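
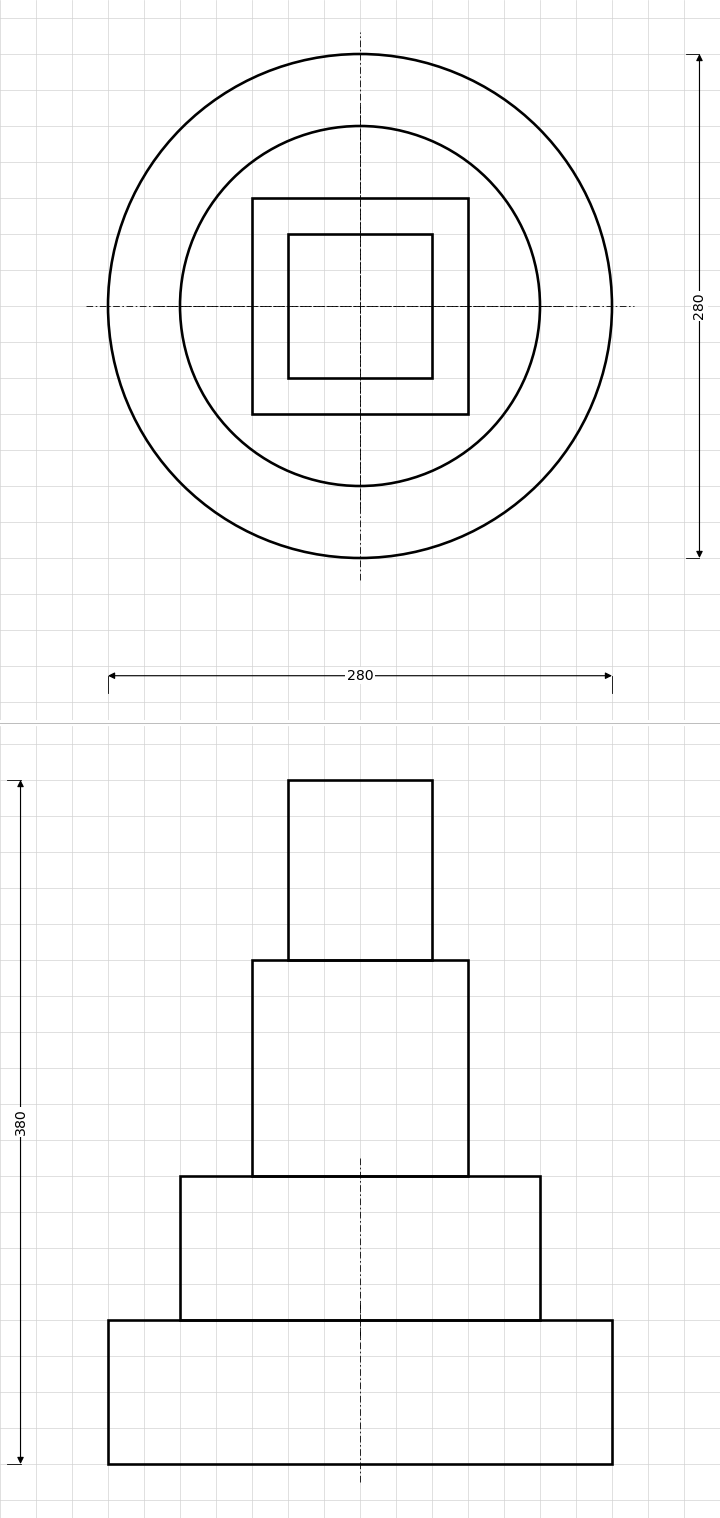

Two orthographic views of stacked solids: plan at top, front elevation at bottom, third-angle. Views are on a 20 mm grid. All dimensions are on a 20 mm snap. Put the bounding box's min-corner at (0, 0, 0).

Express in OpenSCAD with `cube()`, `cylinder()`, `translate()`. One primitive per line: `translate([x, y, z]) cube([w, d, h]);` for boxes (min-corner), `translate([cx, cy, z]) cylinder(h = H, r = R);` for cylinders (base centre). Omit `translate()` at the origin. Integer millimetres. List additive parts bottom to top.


translate([140, 140, 0]) cylinder(h = 80, r = 140);
translate([140, 140, 80]) cylinder(h = 80, r = 100);
translate([80, 80, 160]) cube([120, 120, 120]);
translate([100, 100, 280]) cube([80, 80, 100]);


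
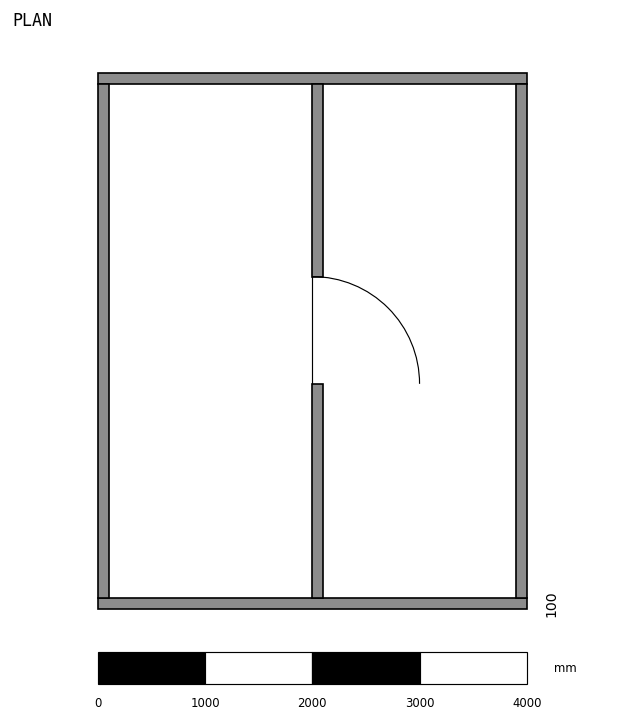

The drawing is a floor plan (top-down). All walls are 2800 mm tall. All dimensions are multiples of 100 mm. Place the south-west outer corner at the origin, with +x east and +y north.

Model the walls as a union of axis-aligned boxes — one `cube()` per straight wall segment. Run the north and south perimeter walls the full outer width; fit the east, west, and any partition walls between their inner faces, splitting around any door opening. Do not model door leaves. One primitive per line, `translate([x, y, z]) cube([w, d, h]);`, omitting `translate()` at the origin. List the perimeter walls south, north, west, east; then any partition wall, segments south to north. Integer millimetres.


cube([4000, 100, 2800]);
translate([0, 4900, 0]) cube([4000, 100, 2800]);
translate([0, 100, 0]) cube([100, 4800, 2800]);
translate([3900, 100, 0]) cube([100, 4800, 2800]);
translate([2000, 100, 0]) cube([100, 2000, 2800]);
translate([2000, 3100, 0]) cube([100, 1800, 2800]);


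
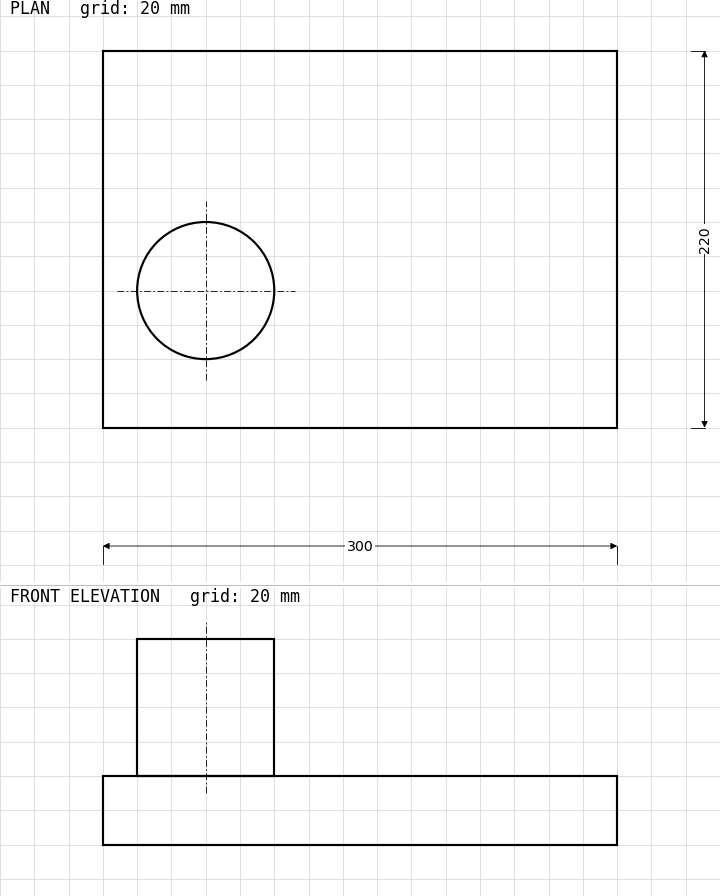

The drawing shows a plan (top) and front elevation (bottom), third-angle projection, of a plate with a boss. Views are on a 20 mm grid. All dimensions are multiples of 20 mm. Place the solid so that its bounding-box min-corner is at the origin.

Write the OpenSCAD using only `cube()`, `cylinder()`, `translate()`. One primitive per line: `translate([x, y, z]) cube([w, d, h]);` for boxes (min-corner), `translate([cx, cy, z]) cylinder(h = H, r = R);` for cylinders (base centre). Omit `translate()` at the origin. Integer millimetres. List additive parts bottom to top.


cube([300, 220, 40]);
translate([60, 80, 40]) cylinder(h = 80, r = 40);


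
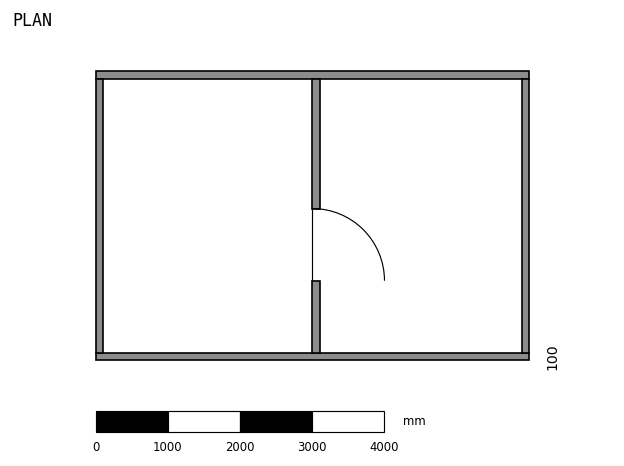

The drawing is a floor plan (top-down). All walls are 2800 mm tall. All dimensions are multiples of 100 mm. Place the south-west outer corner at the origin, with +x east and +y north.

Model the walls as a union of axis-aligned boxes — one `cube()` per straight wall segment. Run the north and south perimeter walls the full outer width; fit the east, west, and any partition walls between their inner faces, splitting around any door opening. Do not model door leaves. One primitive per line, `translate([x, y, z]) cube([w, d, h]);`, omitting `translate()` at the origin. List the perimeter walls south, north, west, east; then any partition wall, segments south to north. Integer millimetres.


cube([6000, 100, 2800]);
translate([0, 3900, 0]) cube([6000, 100, 2800]);
translate([0, 100, 0]) cube([100, 3800, 2800]);
translate([5900, 100, 0]) cube([100, 3800, 2800]);
translate([3000, 100, 0]) cube([100, 1000, 2800]);
translate([3000, 2100, 0]) cube([100, 1800, 2800]);


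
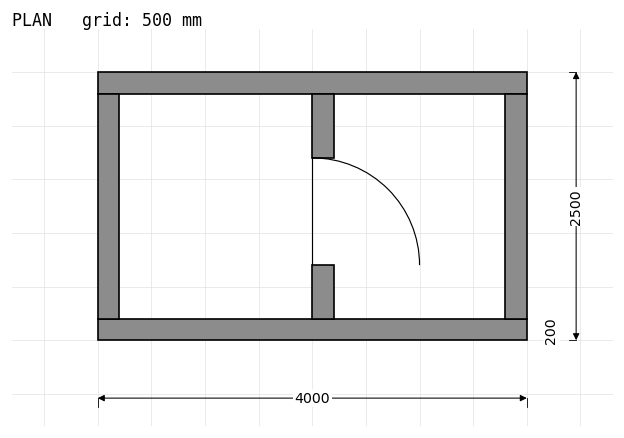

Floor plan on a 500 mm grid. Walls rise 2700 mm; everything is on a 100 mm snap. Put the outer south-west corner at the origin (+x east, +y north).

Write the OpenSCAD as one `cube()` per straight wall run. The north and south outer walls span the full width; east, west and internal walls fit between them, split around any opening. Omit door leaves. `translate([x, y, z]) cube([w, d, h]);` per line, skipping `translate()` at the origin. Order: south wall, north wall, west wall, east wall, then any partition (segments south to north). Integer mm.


cube([4000, 200, 2700]);
translate([0, 2300, 0]) cube([4000, 200, 2700]);
translate([0, 200, 0]) cube([200, 2100, 2700]);
translate([3800, 200, 0]) cube([200, 2100, 2700]);
translate([2000, 200, 0]) cube([200, 500, 2700]);
translate([2000, 1700, 0]) cube([200, 600, 2700]);


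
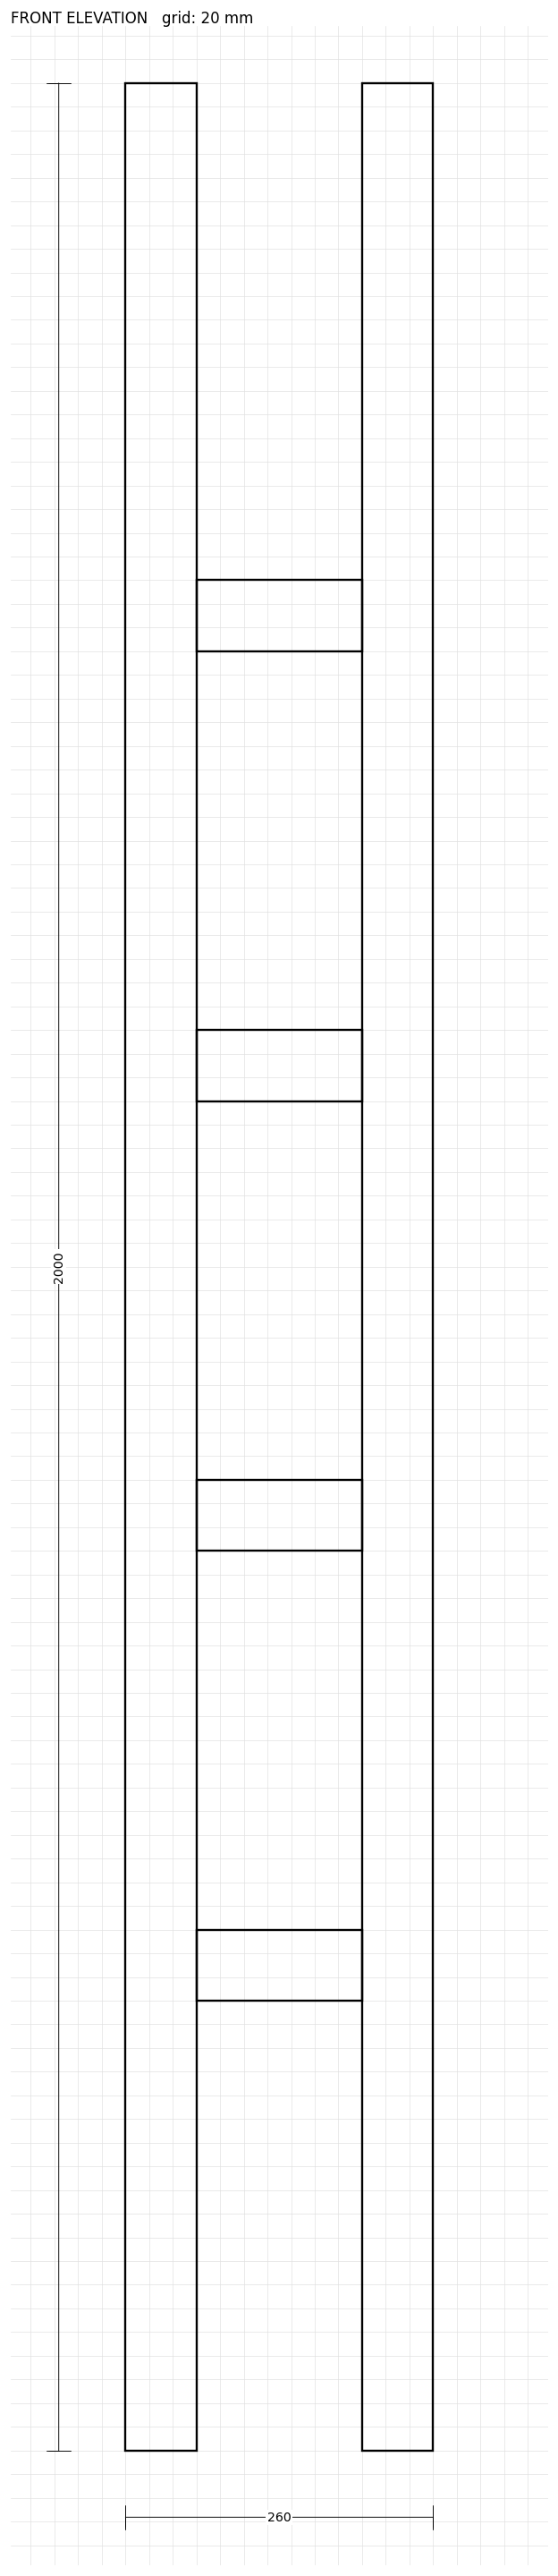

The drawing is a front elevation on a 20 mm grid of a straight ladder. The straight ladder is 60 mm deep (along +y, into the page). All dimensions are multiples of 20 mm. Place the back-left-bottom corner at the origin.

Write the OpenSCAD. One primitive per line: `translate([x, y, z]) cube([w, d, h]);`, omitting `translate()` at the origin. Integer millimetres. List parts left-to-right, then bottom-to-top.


cube([60, 60, 2000]);
translate([60, 0, 380]) cube([140, 60, 60]);
translate([60, 0, 760]) cube([140, 60, 60]);
translate([60, 0, 1140]) cube([140, 60, 60]);
translate([60, 0, 1520]) cube([140, 60, 60]);
translate([200, 0, 0]) cube([60, 60, 2000]);


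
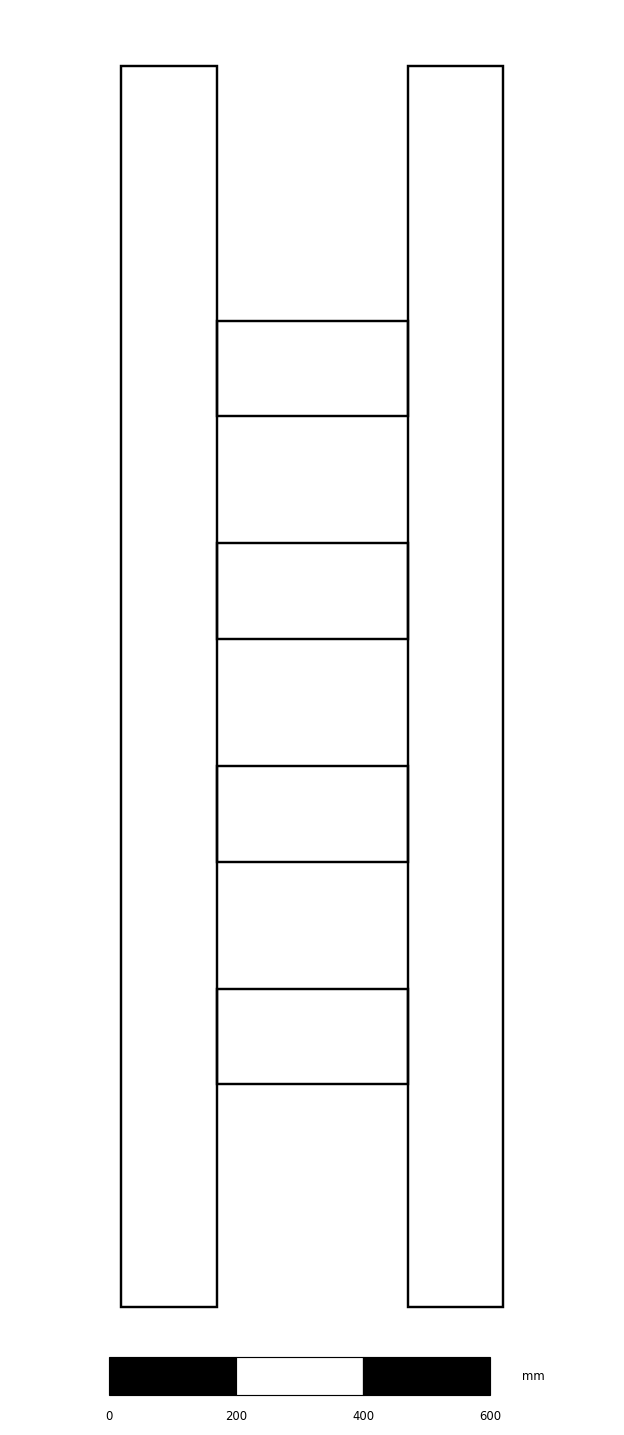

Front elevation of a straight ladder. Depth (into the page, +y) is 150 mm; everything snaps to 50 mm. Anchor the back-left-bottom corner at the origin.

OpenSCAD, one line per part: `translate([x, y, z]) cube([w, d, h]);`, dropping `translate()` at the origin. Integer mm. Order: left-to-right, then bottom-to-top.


cube([150, 150, 1950]);
translate([150, 0, 350]) cube([300, 150, 150]);
translate([150, 0, 700]) cube([300, 150, 150]);
translate([150, 0, 1050]) cube([300, 150, 150]);
translate([150, 0, 1400]) cube([300, 150, 150]);
translate([450, 0, 0]) cube([150, 150, 1950]);


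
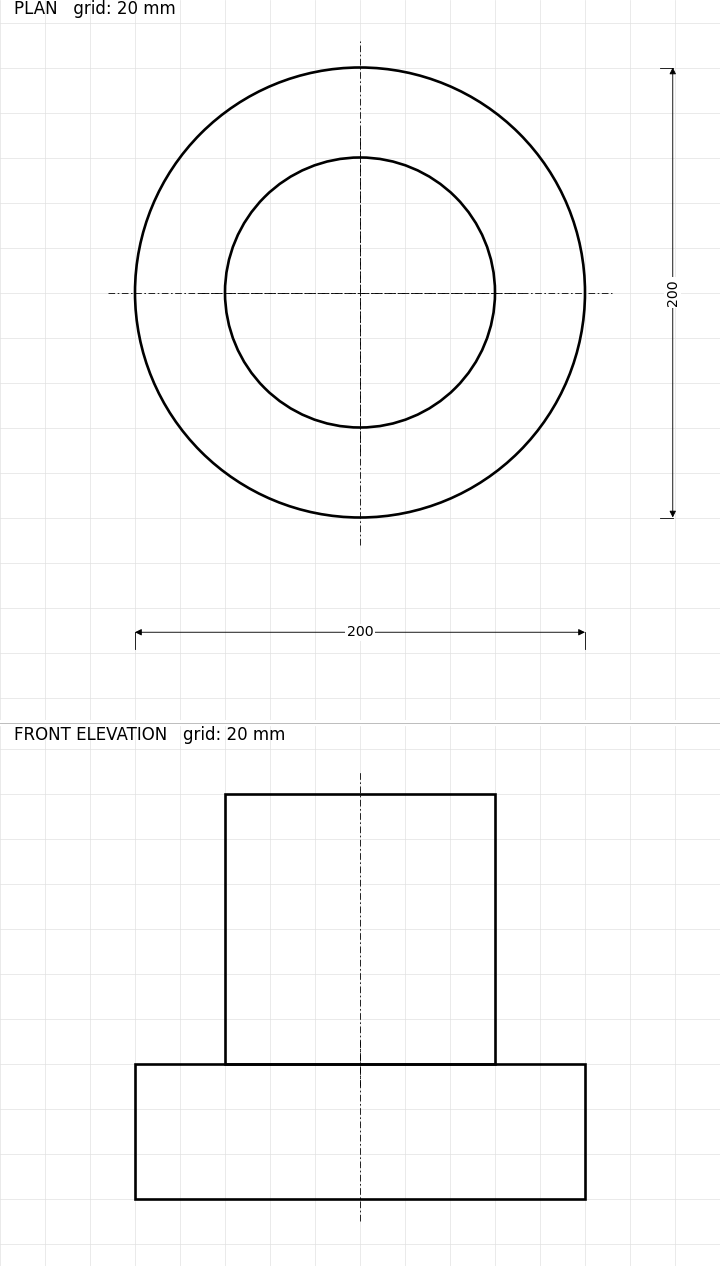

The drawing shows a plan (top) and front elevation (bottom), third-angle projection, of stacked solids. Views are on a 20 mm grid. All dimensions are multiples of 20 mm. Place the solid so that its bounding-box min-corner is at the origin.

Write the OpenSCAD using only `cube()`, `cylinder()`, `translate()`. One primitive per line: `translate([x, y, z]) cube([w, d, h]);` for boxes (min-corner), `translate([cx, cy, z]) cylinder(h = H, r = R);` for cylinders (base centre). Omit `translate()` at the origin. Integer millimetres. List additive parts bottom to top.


translate([100, 100, 0]) cylinder(h = 60, r = 100);
translate([100, 100, 60]) cylinder(h = 120, r = 60);


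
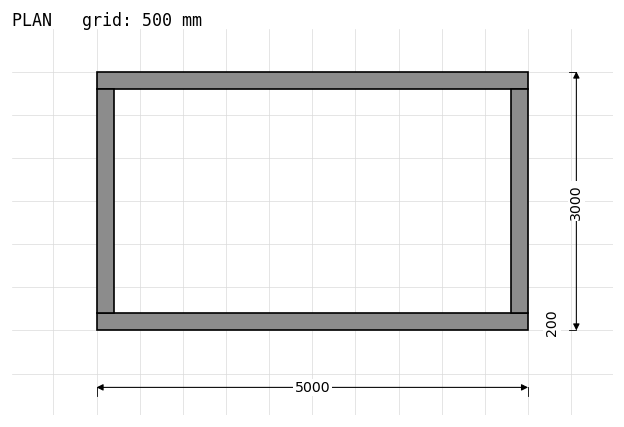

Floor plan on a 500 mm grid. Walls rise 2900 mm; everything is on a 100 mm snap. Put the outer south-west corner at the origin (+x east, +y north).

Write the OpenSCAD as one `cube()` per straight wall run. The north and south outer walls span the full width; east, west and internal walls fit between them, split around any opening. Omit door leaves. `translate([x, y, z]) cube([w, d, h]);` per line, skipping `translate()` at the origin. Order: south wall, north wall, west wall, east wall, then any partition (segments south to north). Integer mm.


cube([5000, 200, 2900]);
translate([0, 2800, 0]) cube([5000, 200, 2900]);
translate([0, 200, 0]) cube([200, 2600, 2900]);
translate([4800, 200, 0]) cube([200, 2600, 2900]);


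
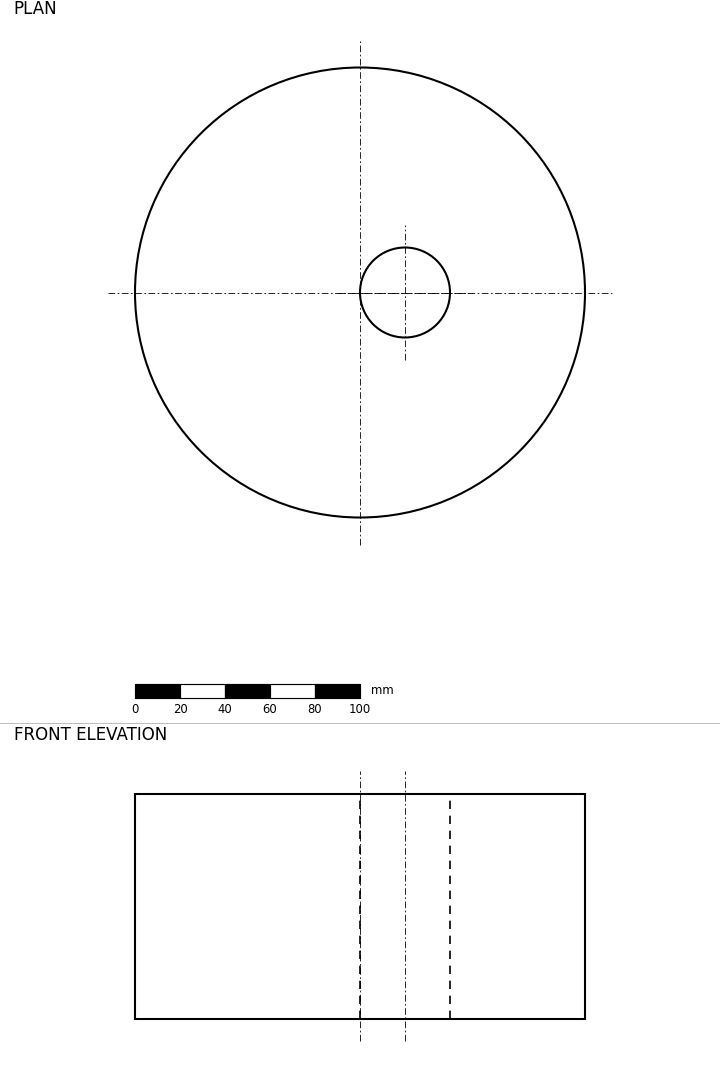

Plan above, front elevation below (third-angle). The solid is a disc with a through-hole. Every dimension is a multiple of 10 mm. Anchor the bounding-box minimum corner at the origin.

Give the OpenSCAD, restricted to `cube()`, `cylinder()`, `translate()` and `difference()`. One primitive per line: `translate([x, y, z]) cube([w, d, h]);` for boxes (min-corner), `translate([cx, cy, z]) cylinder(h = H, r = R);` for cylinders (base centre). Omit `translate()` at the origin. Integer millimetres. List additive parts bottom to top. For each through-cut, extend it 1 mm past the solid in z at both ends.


difference() {
  translate([100, 100, 0]) cylinder(h = 100, r = 100);
  translate([120, 100, -1]) cylinder(h = 102, r = 20);
}


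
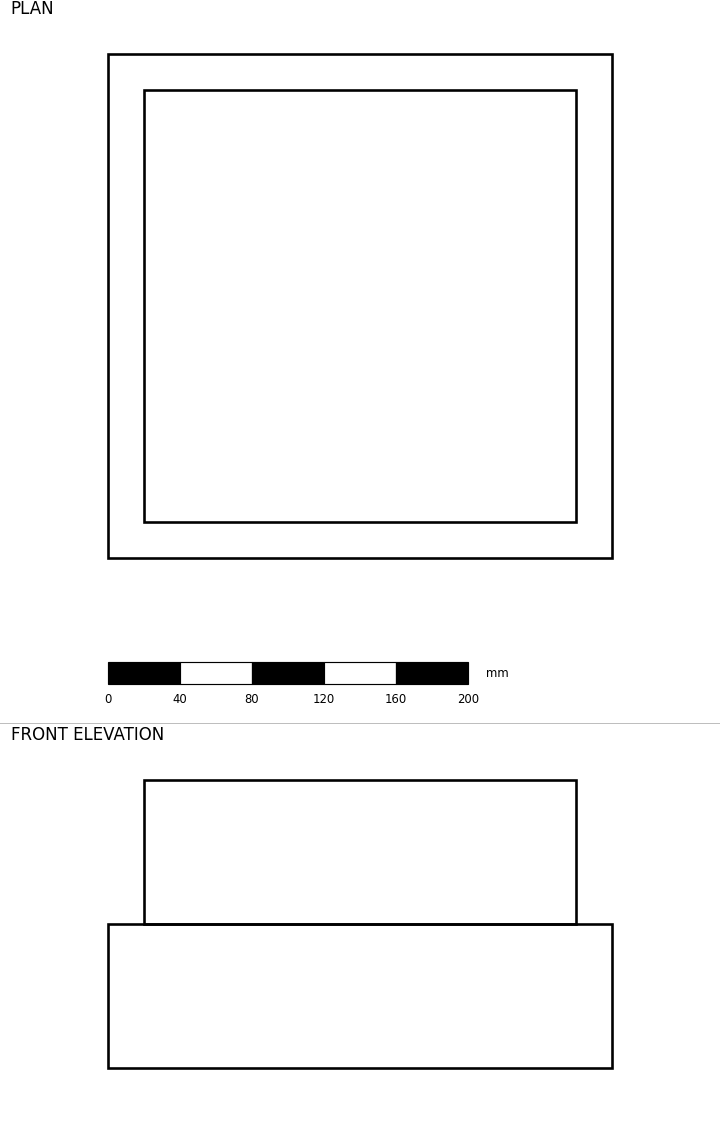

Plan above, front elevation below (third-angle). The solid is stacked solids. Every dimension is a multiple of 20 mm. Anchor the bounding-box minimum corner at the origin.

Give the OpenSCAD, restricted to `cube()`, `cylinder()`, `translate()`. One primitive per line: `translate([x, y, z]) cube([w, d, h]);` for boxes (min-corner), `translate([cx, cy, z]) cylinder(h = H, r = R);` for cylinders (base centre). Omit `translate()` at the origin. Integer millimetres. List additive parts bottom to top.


cube([280, 280, 80]);
translate([20, 20, 80]) cube([240, 240, 80]);


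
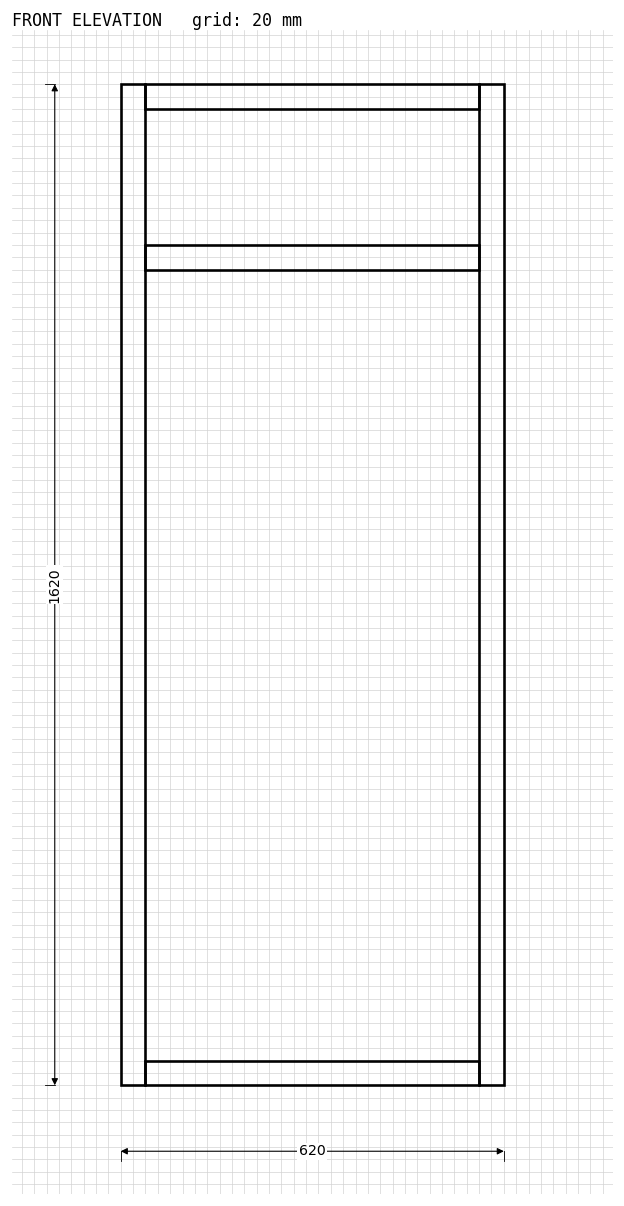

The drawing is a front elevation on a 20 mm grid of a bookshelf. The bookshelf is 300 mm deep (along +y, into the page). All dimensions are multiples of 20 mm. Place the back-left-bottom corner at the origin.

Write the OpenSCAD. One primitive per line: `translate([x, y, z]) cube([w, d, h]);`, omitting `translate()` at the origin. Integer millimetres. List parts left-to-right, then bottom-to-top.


cube([40, 300, 1620]);
translate([40, 0, 0]) cube([540, 300, 40]);
translate([40, 0, 1320]) cube([540, 300, 40]);
translate([40, 0, 1580]) cube([540, 300, 40]);
translate([580, 0, 0]) cube([40, 300, 1620]);


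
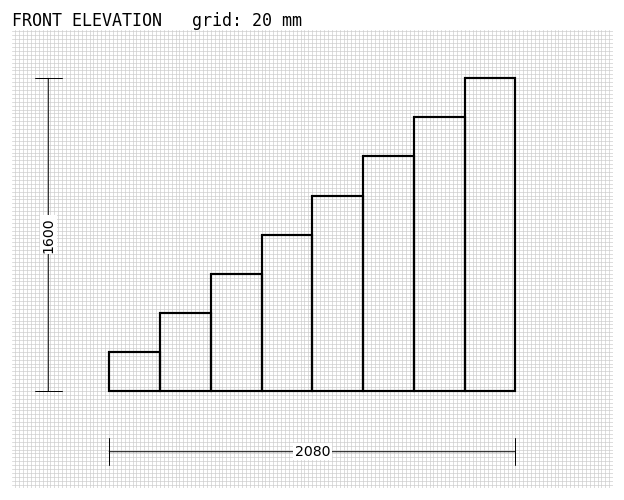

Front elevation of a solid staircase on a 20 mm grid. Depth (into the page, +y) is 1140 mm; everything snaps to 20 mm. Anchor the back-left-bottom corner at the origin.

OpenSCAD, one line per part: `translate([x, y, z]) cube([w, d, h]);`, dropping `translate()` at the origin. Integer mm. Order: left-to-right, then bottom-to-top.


cube([260, 1140, 200]);
translate([260, 0, 0]) cube([260, 1140, 400]);
translate([520, 0, 0]) cube([260, 1140, 600]);
translate([780, 0, 0]) cube([260, 1140, 800]);
translate([1040, 0, 0]) cube([260, 1140, 1000]);
translate([1300, 0, 0]) cube([260, 1140, 1200]);
translate([1560, 0, 0]) cube([260, 1140, 1400]);
translate([1820, 0, 0]) cube([260, 1140, 1600]);


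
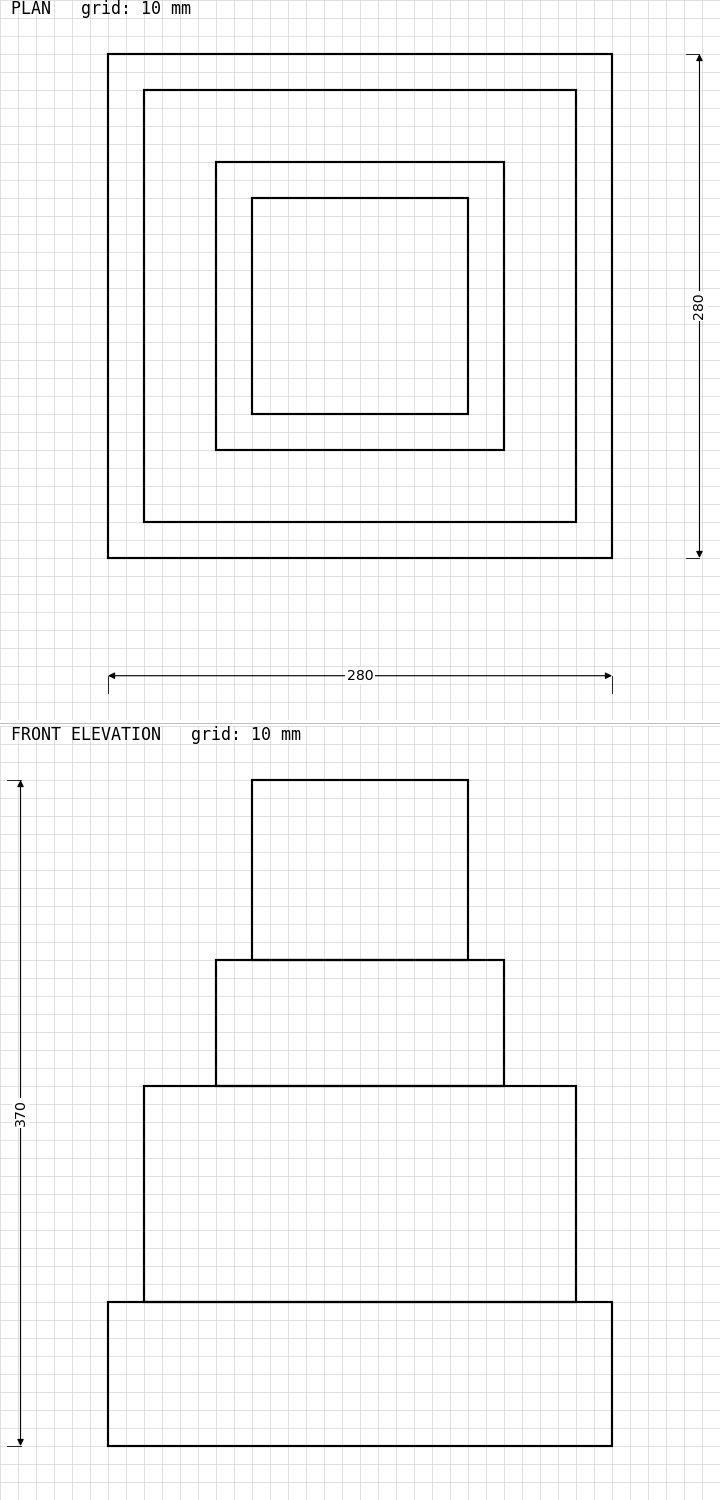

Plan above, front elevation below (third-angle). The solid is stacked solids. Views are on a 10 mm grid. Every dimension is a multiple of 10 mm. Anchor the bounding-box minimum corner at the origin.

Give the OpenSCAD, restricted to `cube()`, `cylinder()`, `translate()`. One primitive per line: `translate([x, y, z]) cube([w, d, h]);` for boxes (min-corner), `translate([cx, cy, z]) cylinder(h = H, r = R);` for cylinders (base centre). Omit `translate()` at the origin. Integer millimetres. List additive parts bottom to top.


cube([280, 280, 80]);
translate([20, 20, 80]) cube([240, 240, 120]);
translate([60, 60, 200]) cube([160, 160, 70]);
translate([80, 80, 270]) cube([120, 120, 100]);


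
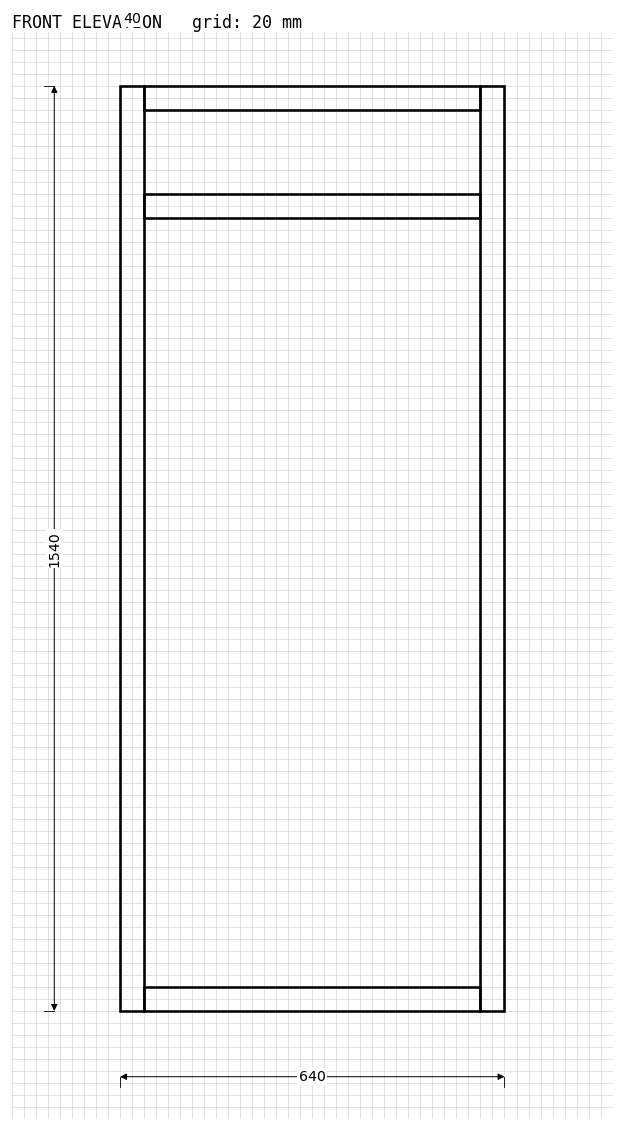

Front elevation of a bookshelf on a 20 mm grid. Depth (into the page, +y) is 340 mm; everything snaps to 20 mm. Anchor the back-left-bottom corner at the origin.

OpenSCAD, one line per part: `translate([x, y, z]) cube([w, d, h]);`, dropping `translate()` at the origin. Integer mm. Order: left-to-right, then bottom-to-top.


cube([40, 340, 1540]);
translate([40, 0, 0]) cube([560, 340, 40]);
translate([40, 0, 1320]) cube([560, 340, 40]);
translate([40, 0, 1500]) cube([560, 340, 40]);
translate([600, 0, 0]) cube([40, 340, 1540]);


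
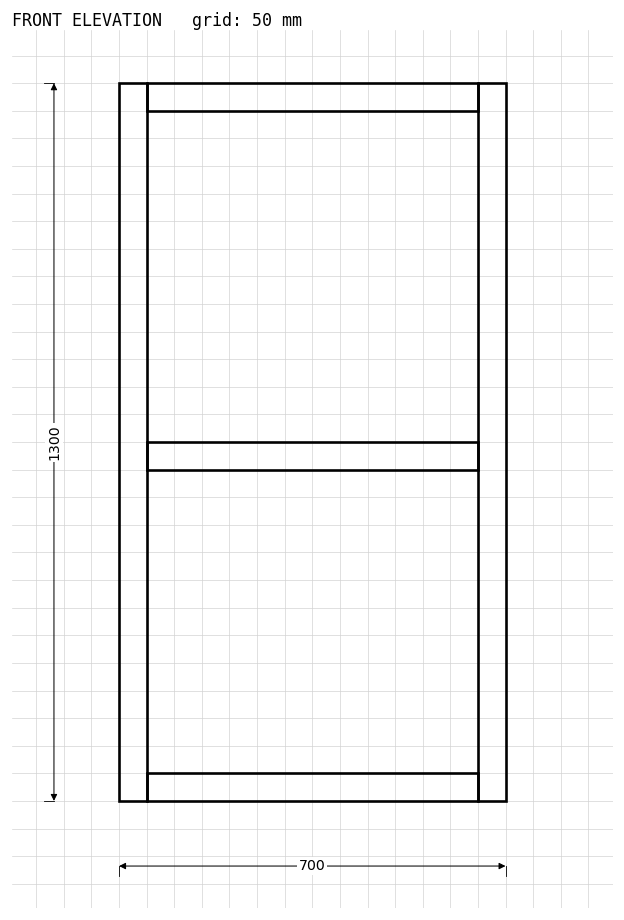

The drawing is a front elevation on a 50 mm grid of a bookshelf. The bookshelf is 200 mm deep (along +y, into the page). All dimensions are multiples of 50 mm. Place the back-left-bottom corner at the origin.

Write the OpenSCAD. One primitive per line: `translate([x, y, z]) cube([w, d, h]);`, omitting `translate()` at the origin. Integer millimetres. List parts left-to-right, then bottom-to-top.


cube([50, 200, 1300]);
translate([50, 0, 0]) cube([600, 200, 50]);
translate([50, 0, 600]) cube([600, 200, 50]);
translate([50, 0, 1250]) cube([600, 200, 50]);
translate([650, 0, 0]) cube([50, 200, 1300]);


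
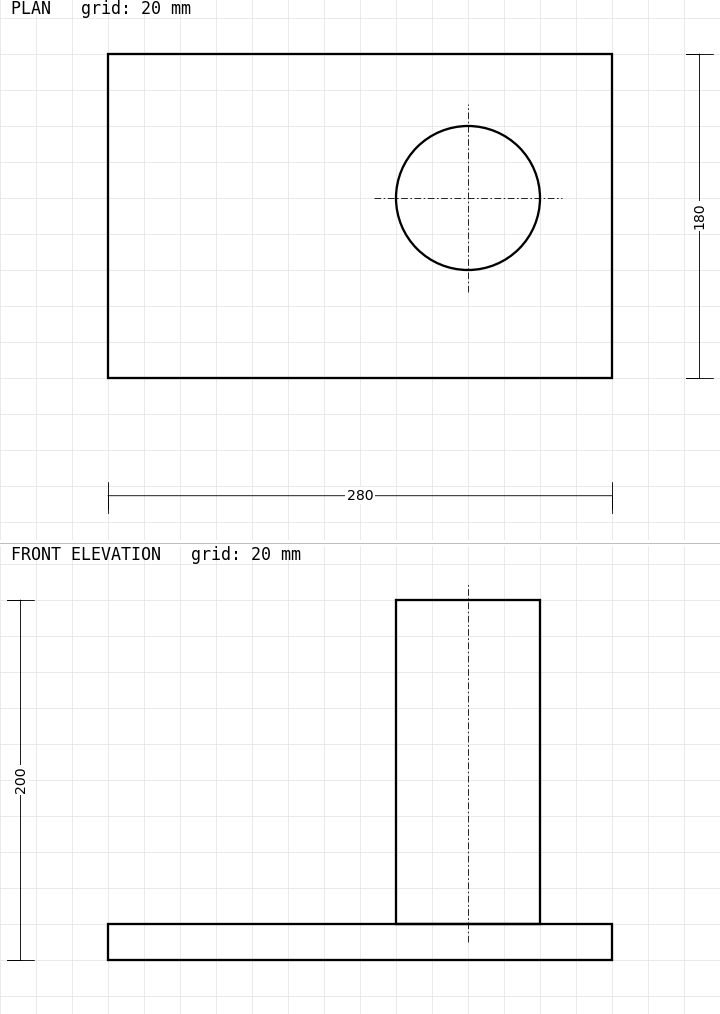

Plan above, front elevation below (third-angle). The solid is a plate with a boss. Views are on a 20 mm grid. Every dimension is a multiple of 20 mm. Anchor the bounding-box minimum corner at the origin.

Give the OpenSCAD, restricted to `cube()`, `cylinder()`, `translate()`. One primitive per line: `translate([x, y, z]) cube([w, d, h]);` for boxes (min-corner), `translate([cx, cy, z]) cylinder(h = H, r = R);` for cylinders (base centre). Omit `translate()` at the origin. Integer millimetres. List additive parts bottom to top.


cube([280, 180, 20]);
translate([200, 100, 20]) cylinder(h = 180, r = 40);


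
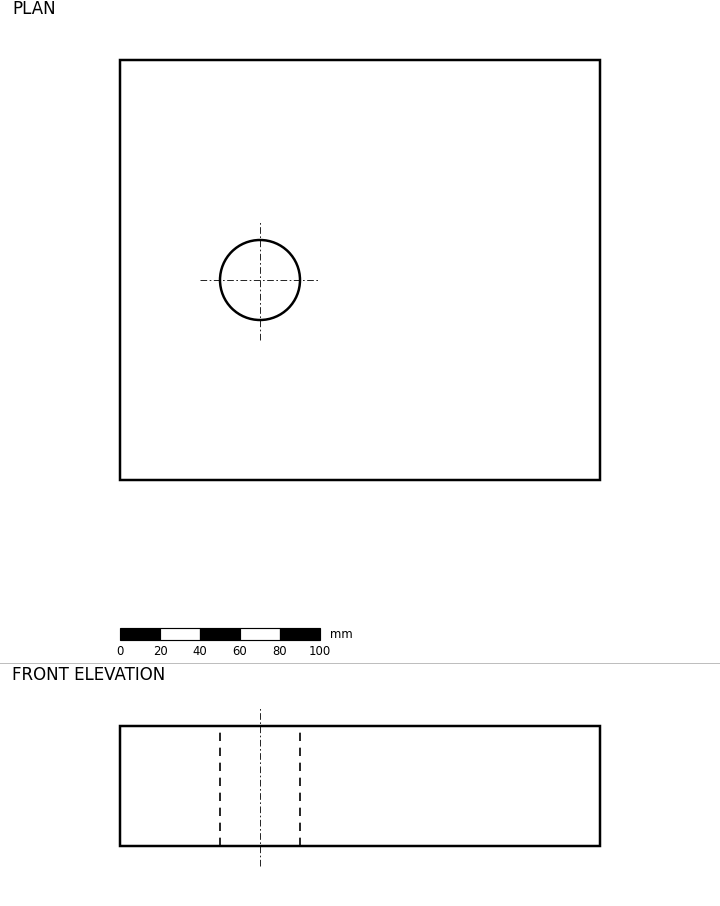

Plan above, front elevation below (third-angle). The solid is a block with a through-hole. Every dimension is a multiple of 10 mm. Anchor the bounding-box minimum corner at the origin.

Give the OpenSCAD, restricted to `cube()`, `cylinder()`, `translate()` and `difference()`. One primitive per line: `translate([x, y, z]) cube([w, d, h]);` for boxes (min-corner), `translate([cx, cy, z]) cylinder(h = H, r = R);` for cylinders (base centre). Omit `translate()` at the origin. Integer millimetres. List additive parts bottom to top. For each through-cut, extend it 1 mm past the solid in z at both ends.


difference() {
  cube([240, 210, 60]);
  translate([70, 100, -1]) cylinder(h = 62, r = 20);
}


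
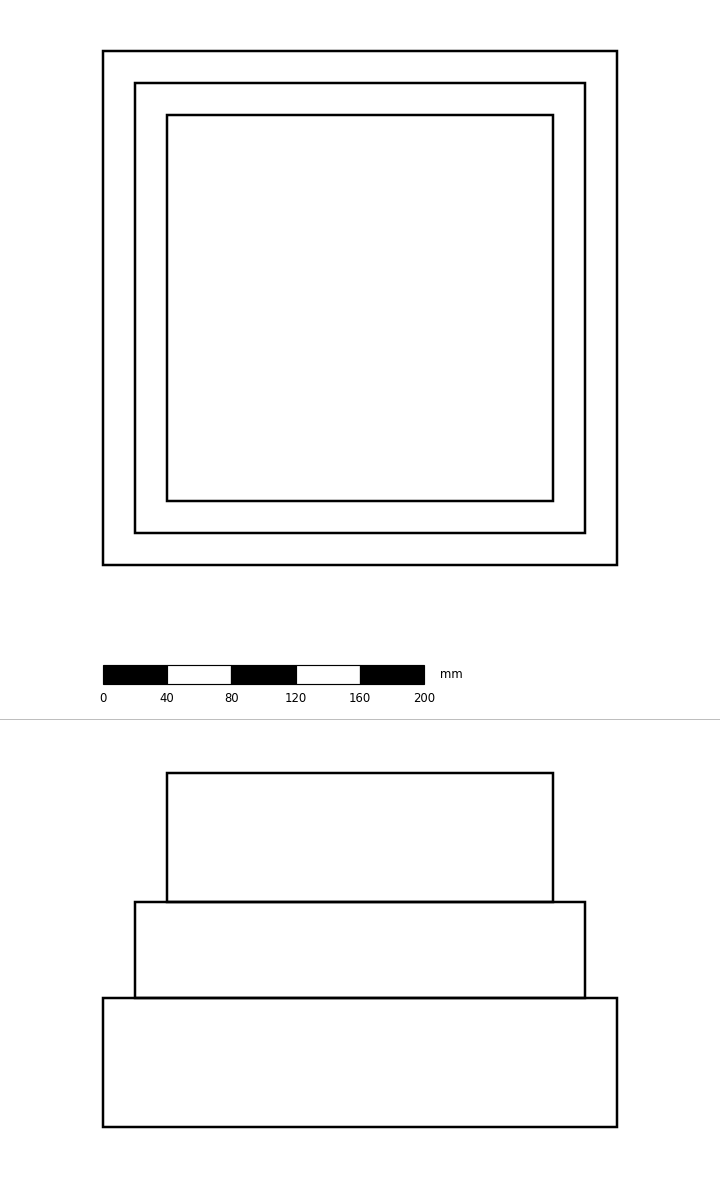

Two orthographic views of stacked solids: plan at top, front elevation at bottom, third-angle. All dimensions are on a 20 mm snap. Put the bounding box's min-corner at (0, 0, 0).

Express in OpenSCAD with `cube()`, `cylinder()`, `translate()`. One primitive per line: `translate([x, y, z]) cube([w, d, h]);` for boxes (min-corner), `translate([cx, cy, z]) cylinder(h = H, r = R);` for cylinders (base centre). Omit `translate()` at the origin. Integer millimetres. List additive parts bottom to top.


cube([320, 320, 80]);
translate([20, 20, 80]) cube([280, 280, 60]);
translate([40, 40, 140]) cube([240, 240, 80]);


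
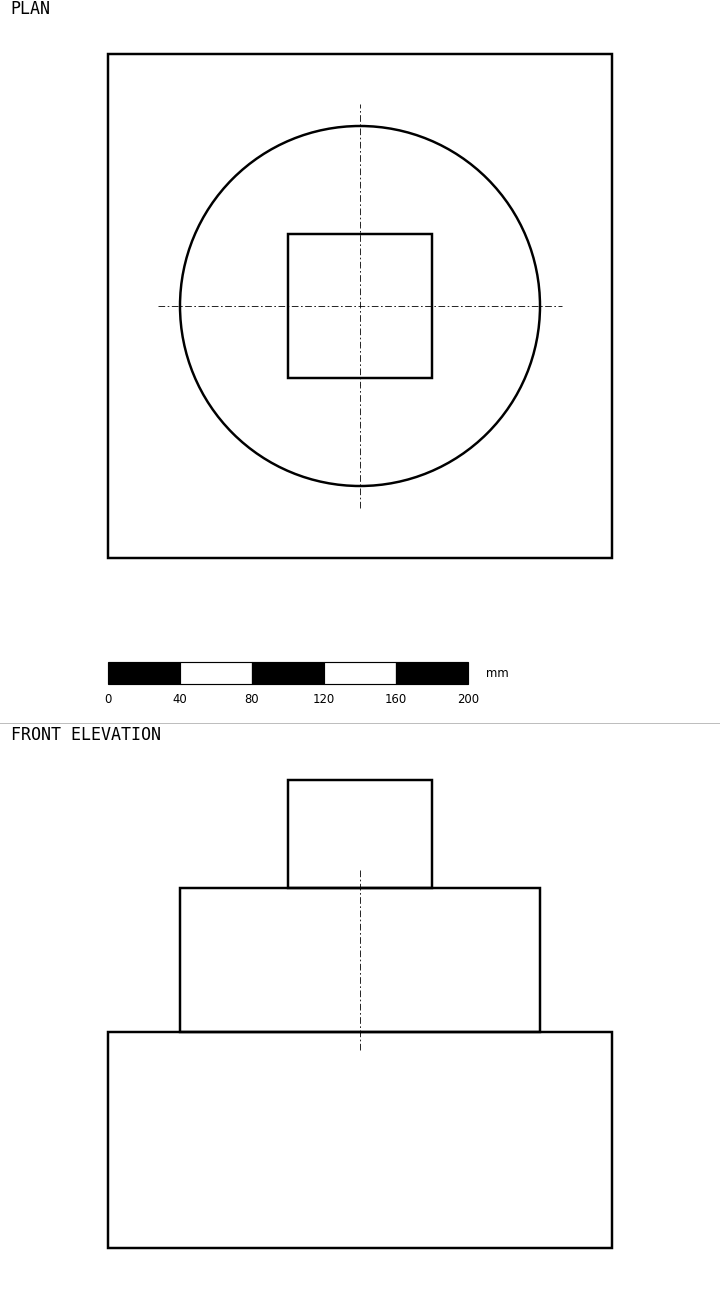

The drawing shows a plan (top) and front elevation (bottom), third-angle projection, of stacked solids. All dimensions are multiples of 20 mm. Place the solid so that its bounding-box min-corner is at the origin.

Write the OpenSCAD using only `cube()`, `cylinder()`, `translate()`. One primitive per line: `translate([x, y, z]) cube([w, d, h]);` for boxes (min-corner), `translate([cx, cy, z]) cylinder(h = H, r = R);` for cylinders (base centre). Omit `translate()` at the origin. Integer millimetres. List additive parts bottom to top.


cube([280, 280, 120]);
translate([140, 140, 120]) cylinder(h = 80, r = 100);
translate([100, 100, 200]) cube([80, 80, 60]);


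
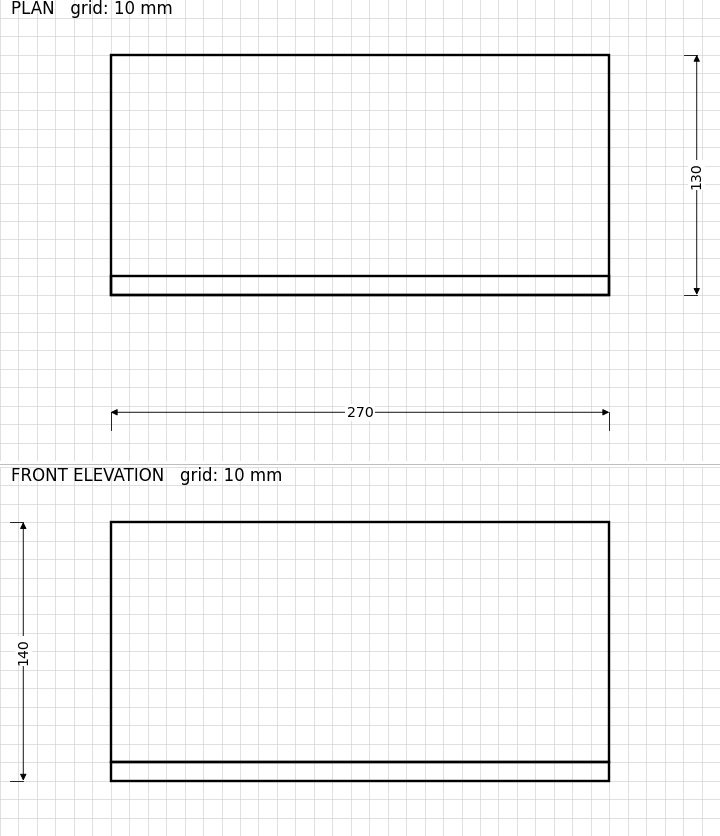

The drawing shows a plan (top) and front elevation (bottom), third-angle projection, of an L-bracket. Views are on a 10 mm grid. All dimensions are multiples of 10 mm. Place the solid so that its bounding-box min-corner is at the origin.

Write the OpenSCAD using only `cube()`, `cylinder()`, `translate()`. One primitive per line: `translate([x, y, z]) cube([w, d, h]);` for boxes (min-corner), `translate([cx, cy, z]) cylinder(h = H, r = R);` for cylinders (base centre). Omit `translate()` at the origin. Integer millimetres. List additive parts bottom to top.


cube([270, 130, 10]);
translate([0, 0, 10]) cube([270, 10, 130]);


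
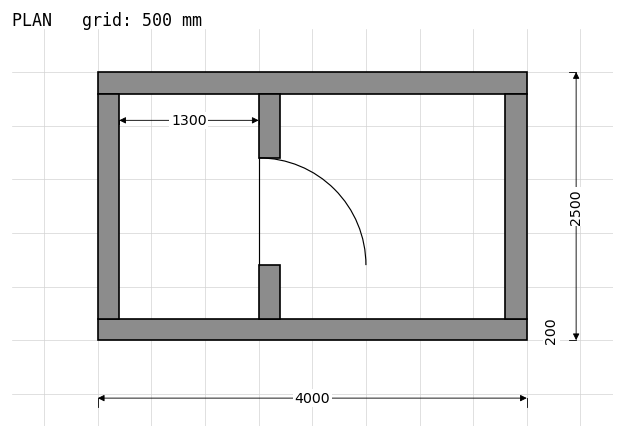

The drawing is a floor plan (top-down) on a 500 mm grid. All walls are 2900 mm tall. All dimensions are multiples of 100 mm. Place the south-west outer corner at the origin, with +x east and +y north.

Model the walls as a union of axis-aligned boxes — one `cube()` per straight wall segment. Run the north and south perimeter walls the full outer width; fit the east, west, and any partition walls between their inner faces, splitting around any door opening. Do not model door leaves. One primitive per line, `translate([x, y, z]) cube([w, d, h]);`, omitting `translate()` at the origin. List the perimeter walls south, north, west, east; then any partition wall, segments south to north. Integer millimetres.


cube([4000, 200, 2900]);
translate([0, 2300, 0]) cube([4000, 200, 2900]);
translate([0, 200, 0]) cube([200, 2100, 2900]);
translate([3800, 200, 0]) cube([200, 2100, 2900]);
translate([1500, 200, 0]) cube([200, 500, 2900]);
translate([1500, 1700, 0]) cube([200, 600, 2900]);


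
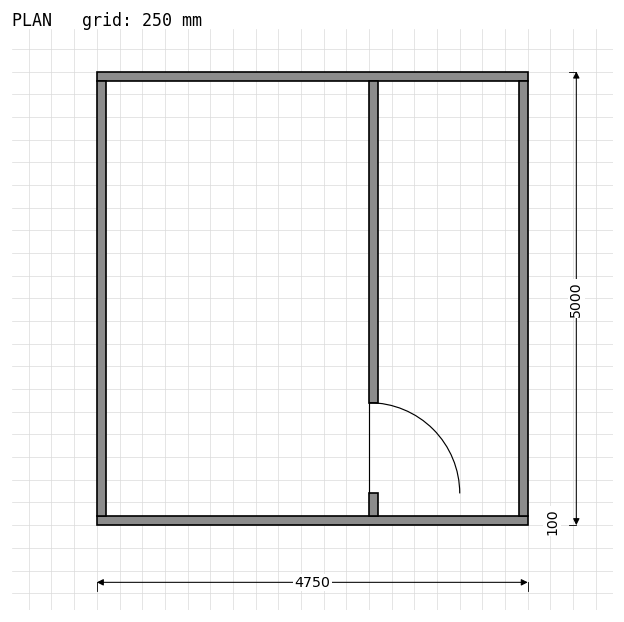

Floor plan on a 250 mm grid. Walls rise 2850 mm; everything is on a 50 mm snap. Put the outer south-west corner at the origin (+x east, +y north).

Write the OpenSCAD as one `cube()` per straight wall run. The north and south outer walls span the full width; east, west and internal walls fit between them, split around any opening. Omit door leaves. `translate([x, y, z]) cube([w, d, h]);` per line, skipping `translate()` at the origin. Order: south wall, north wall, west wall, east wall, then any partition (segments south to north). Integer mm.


cube([4750, 100, 2850]);
translate([0, 4900, 0]) cube([4750, 100, 2850]);
translate([0, 100, 0]) cube([100, 4800, 2850]);
translate([4650, 100, 0]) cube([100, 4800, 2850]);
translate([3000, 100, 0]) cube([100, 250, 2850]);
translate([3000, 1350, 0]) cube([100, 3550, 2850]);


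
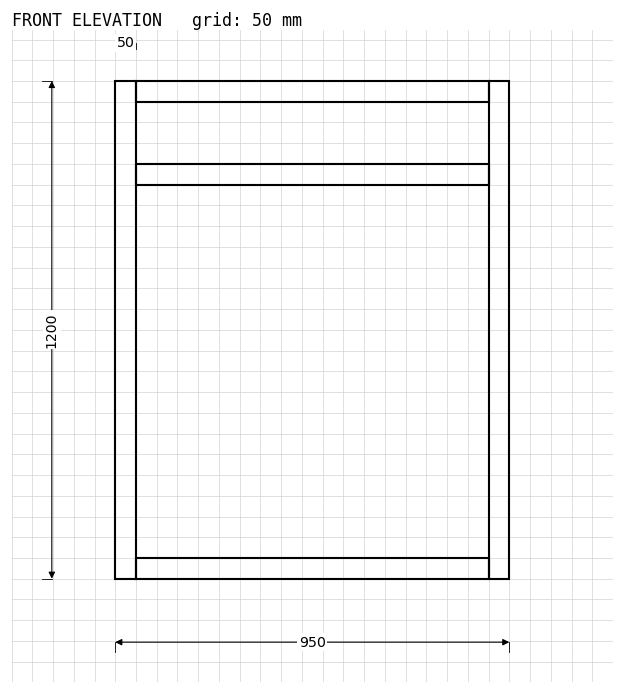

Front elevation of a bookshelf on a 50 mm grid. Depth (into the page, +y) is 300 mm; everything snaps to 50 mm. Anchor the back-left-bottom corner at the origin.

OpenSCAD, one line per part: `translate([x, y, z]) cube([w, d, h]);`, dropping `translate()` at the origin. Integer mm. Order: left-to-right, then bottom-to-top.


cube([50, 300, 1200]);
translate([50, 0, 0]) cube([850, 300, 50]);
translate([50, 0, 950]) cube([850, 300, 50]);
translate([50, 0, 1150]) cube([850, 300, 50]);
translate([900, 0, 0]) cube([50, 300, 1200]);


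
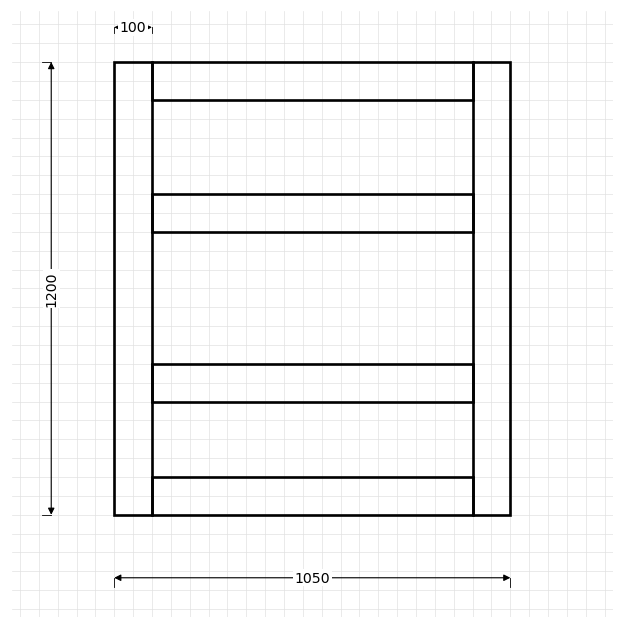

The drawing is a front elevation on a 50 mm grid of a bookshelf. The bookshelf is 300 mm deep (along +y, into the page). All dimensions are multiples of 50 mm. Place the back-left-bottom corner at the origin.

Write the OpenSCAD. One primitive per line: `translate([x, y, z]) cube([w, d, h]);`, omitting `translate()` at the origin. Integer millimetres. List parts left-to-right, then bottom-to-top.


cube([100, 300, 1200]);
translate([100, 0, 0]) cube([850, 300, 100]);
translate([100, 0, 300]) cube([850, 300, 100]);
translate([100, 0, 750]) cube([850, 300, 100]);
translate([100, 0, 1100]) cube([850, 300, 100]);
translate([950, 0, 0]) cube([100, 300, 1200]);


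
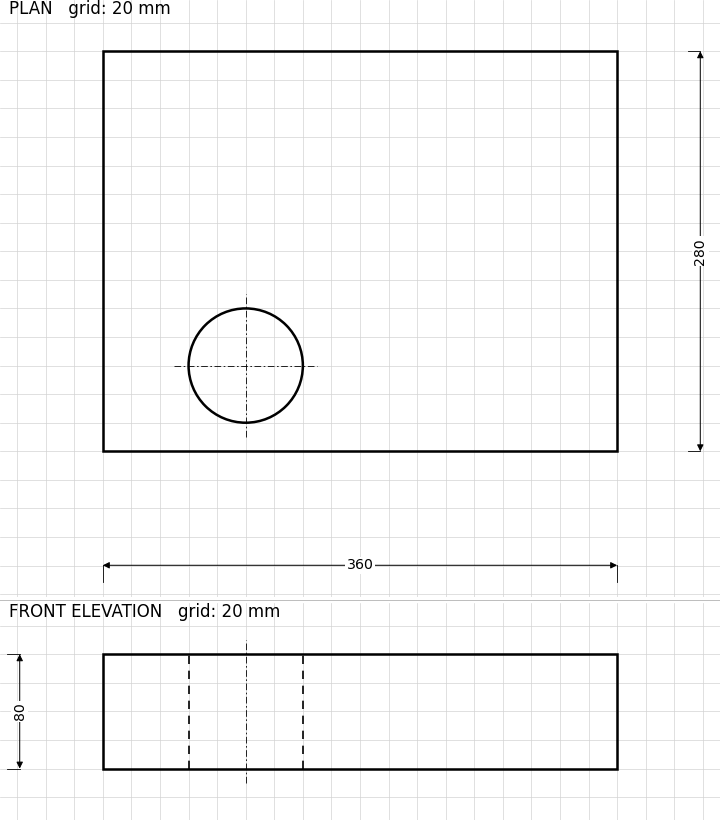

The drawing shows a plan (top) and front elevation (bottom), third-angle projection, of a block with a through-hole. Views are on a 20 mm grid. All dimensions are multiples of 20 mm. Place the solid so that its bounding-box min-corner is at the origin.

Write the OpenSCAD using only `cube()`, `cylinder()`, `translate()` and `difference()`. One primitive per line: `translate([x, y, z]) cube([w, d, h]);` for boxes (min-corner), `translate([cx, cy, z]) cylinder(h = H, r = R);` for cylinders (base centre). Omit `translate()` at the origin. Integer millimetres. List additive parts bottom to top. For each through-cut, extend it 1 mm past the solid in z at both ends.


difference() {
  cube([360, 280, 80]);
  translate([100, 60, -1]) cylinder(h = 82, r = 40);
}


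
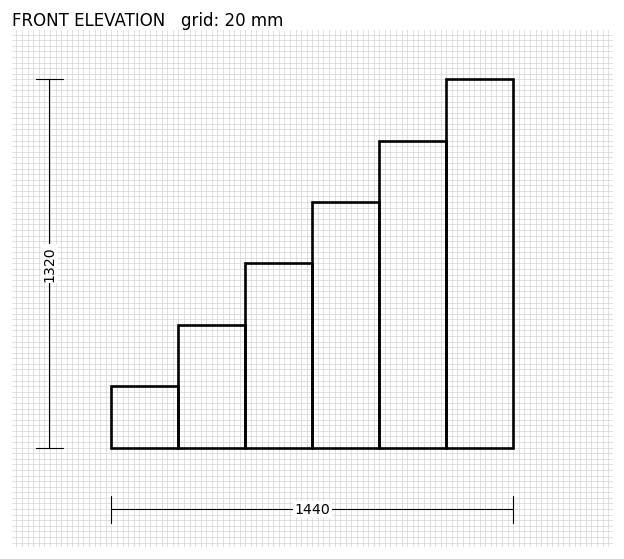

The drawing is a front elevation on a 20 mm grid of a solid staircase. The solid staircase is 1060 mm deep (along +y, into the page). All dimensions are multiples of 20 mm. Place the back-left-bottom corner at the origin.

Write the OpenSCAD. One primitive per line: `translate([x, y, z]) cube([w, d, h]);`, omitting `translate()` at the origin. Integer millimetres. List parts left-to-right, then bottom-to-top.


cube([240, 1060, 220]);
translate([240, 0, 0]) cube([240, 1060, 440]);
translate([480, 0, 0]) cube([240, 1060, 660]);
translate([720, 0, 0]) cube([240, 1060, 880]);
translate([960, 0, 0]) cube([240, 1060, 1100]);
translate([1200, 0, 0]) cube([240, 1060, 1320]);


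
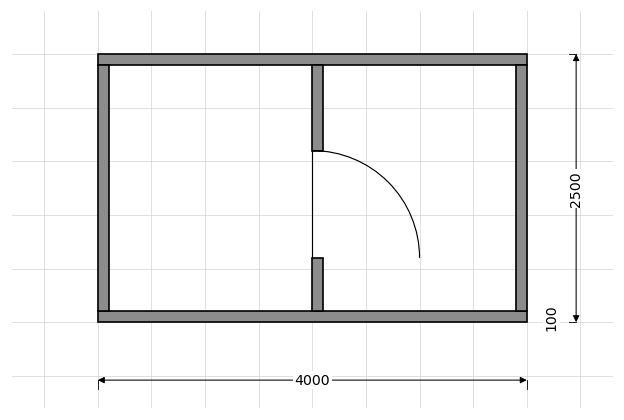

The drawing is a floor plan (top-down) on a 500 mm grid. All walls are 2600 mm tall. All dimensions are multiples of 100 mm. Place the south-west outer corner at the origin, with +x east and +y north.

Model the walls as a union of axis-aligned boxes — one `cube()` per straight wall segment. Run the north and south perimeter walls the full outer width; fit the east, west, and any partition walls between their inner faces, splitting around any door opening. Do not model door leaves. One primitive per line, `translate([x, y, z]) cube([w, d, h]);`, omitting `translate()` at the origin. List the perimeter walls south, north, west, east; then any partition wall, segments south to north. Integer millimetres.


cube([4000, 100, 2600]);
translate([0, 2400, 0]) cube([4000, 100, 2600]);
translate([0, 100, 0]) cube([100, 2300, 2600]);
translate([3900, 100, 0]) cube([100, 2300, 2600]);
translate([2000, 100, 0]) cube([100, 500, 2600]);
translate([2000, 1600, 0]) cube([100, 800, 2600]);


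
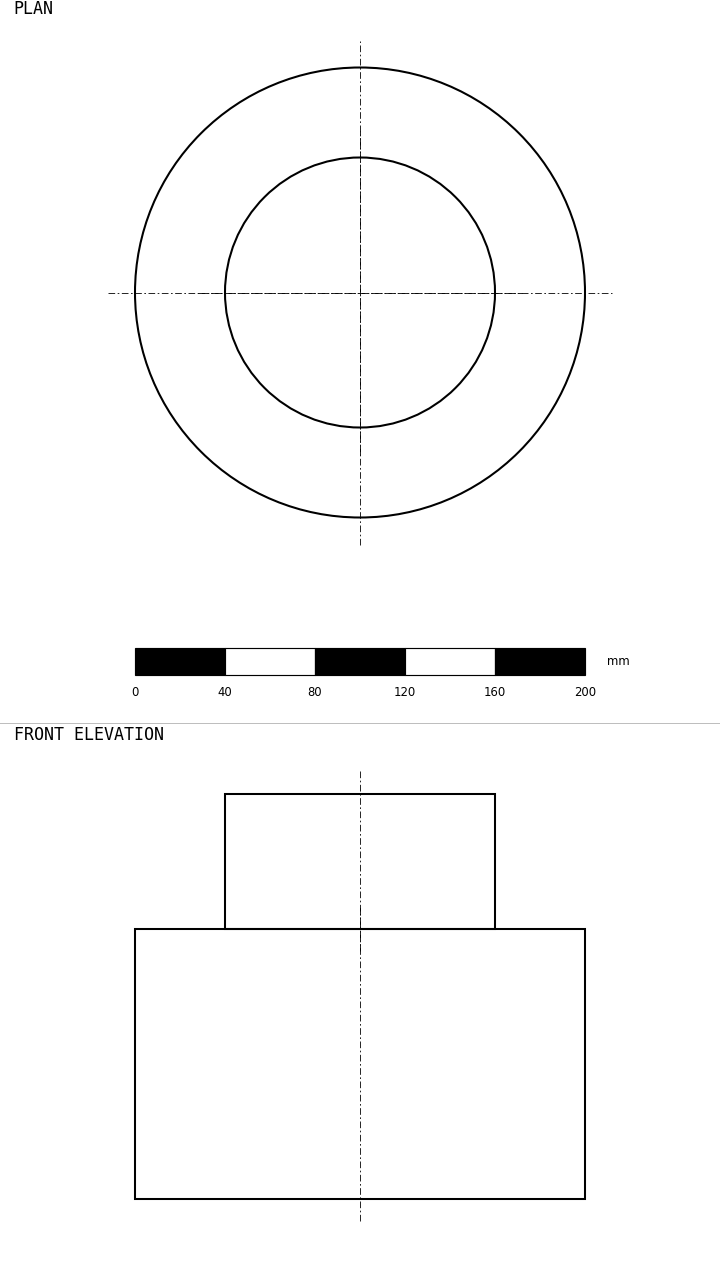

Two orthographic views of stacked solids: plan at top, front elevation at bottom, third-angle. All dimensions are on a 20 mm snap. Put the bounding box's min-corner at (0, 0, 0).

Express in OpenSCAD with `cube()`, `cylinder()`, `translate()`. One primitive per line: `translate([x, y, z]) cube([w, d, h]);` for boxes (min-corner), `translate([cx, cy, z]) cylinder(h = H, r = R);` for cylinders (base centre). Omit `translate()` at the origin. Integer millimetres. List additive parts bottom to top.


translate([100, 100, 0]) cylinder(h = 120, r = 100);
translate([100, 100, 120]) cylinder(h = 60, r = 60);


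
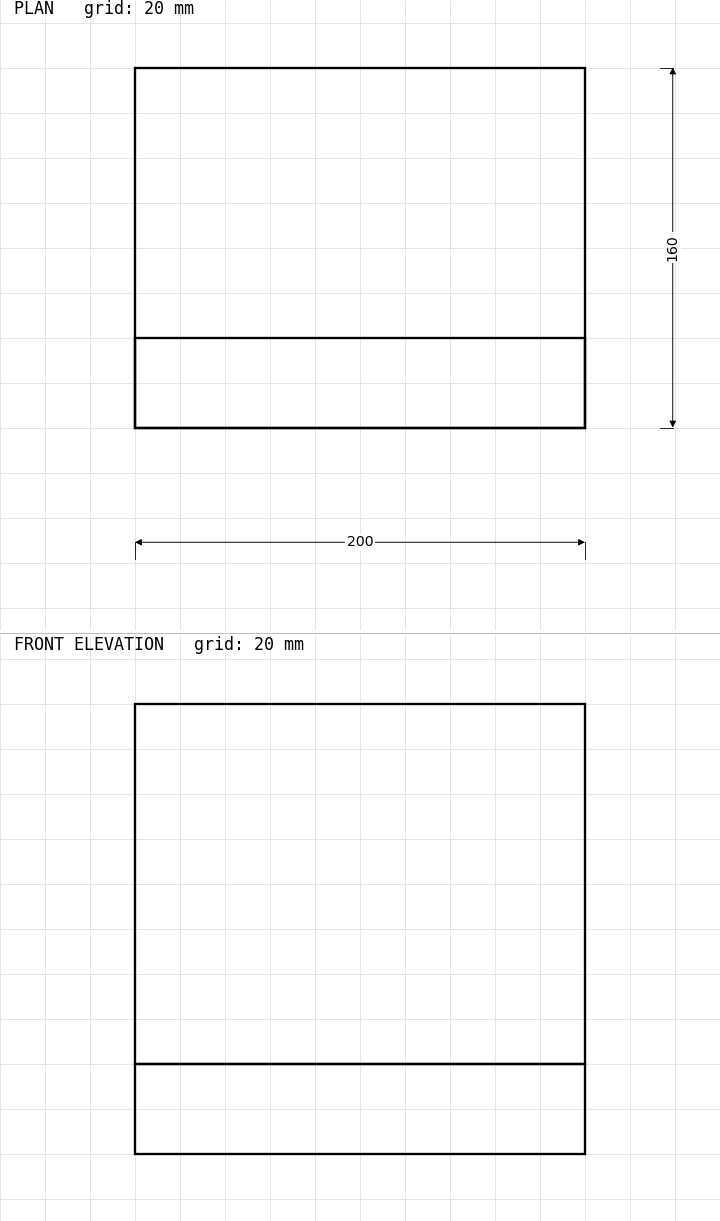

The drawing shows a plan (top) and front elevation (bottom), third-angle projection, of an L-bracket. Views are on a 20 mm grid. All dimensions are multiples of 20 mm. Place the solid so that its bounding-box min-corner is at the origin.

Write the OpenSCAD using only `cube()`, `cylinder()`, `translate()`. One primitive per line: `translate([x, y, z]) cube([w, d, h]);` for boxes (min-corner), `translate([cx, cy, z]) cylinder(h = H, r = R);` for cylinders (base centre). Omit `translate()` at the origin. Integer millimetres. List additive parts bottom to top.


cube([200, 160, 40]);
translate([0, 0, 40]) cube([200, 40, 160]);


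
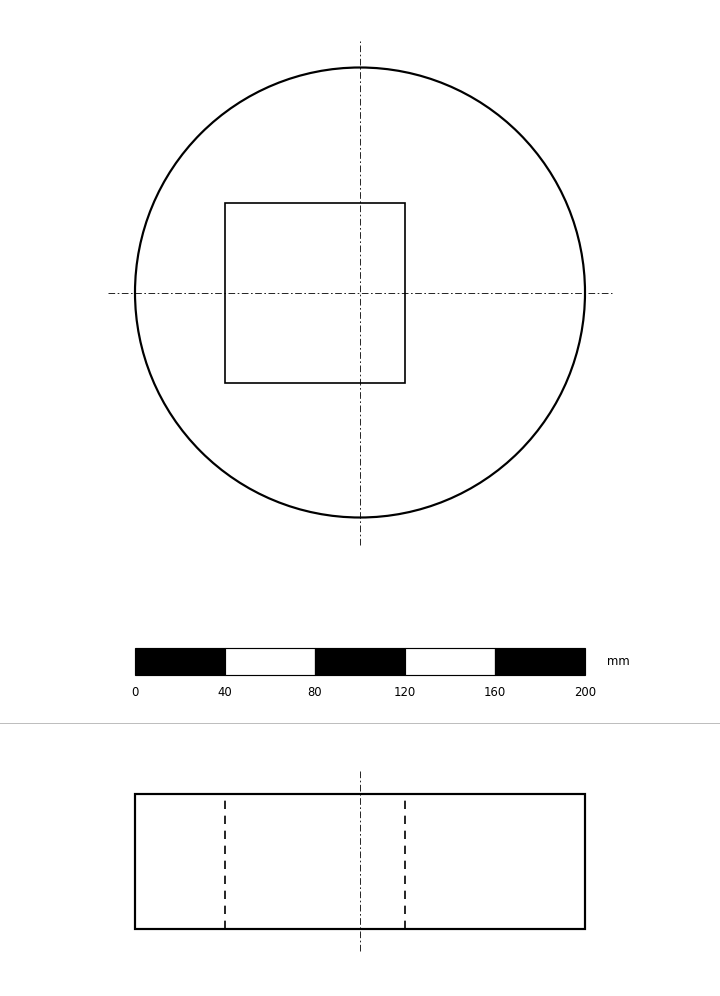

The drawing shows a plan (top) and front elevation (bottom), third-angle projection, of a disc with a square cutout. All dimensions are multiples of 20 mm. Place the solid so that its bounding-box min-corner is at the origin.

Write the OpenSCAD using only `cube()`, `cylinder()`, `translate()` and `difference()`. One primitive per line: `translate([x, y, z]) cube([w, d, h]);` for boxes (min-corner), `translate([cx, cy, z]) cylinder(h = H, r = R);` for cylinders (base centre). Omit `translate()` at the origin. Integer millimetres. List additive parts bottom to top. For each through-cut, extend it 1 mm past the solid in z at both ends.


difference() {
  translate([100, 100, 0]) cylinder(h = 60, r = 100);
  translate([40, 60, -1]) cube([80, 80, 62]);
}


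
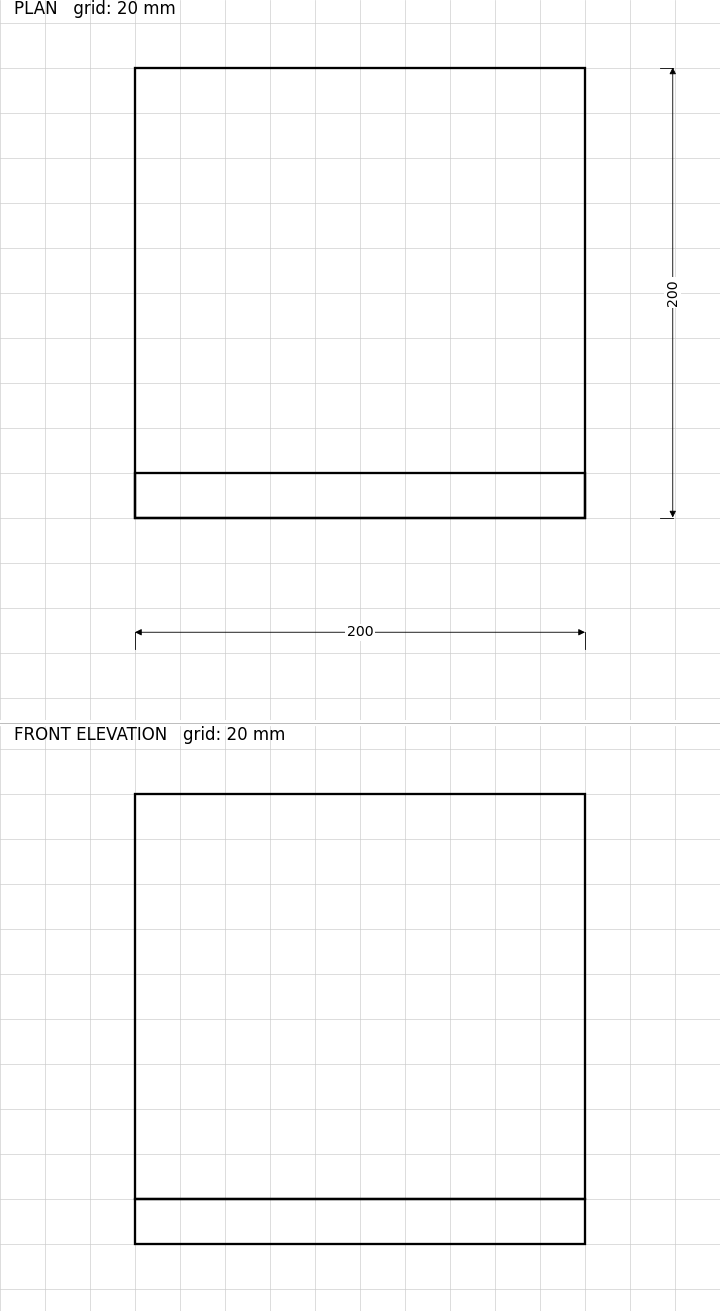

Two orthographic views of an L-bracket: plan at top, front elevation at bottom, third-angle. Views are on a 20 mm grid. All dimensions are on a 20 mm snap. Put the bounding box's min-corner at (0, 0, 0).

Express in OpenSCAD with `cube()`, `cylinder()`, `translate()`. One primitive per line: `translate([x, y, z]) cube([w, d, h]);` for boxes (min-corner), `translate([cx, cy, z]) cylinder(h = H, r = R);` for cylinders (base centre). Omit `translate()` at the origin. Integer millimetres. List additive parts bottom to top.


cube([200, 200, 20]);
translate([0, 0, 20]) cube([200, 20, 180]);


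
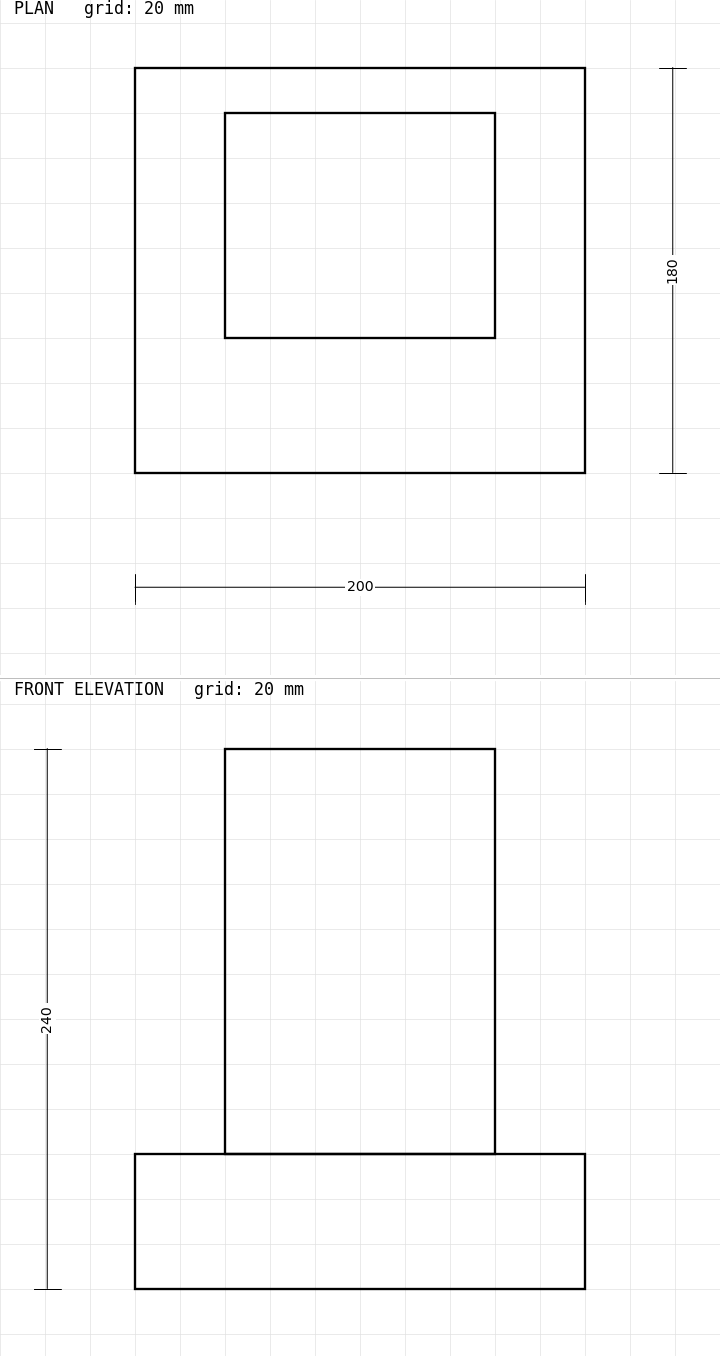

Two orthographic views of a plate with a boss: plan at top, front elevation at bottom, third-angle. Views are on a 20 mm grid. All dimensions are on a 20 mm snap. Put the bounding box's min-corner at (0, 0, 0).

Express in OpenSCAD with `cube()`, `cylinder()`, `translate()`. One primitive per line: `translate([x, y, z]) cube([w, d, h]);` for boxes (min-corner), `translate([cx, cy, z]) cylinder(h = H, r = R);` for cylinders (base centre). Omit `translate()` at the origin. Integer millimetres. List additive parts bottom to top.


cube([200, 180, 60]);
translate([40, 60, 60]) cube([120, 100, 180]);


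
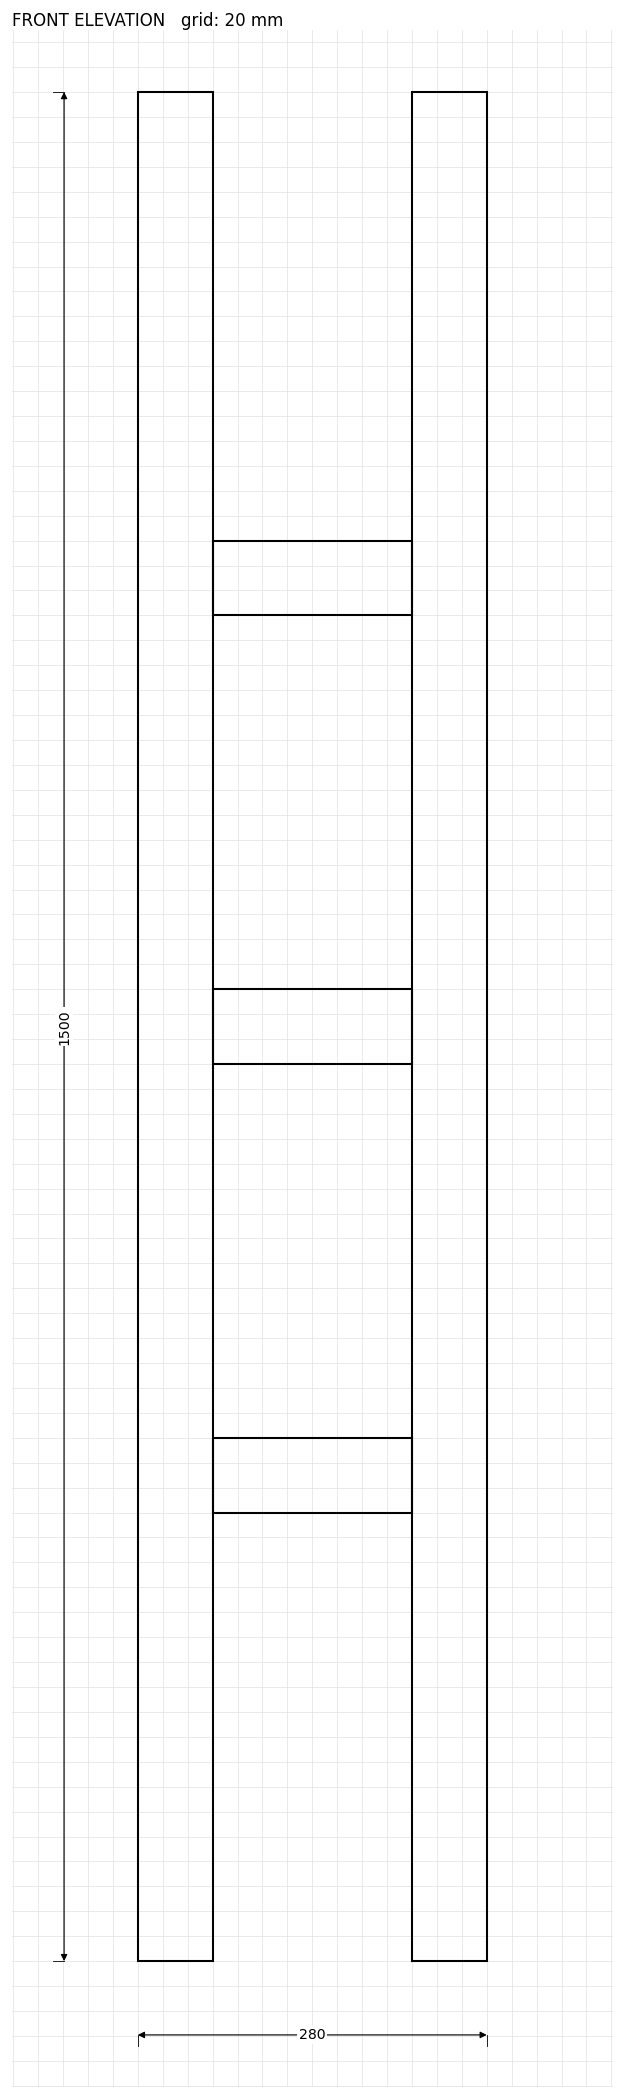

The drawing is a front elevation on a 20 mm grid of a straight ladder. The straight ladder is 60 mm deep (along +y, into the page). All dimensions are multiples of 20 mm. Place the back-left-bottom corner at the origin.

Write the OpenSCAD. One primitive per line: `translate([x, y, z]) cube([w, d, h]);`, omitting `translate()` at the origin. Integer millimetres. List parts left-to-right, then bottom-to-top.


cube([60, 60, 1500]);
translate([60, 0, 360]) cube([160, 60, 60]);
translate([60, 0, 720]) cube([160, 60, 60]);
translate([60, 0, 1080]) cube([160, 60, 60]);
translate([220, 0, 0]) cube([60, 60, 1500]);
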